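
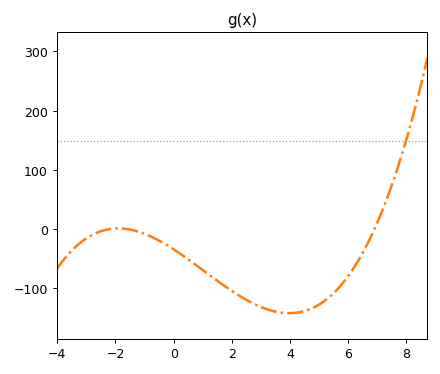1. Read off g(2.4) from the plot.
-120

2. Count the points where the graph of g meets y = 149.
1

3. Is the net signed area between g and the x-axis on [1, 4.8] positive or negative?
negative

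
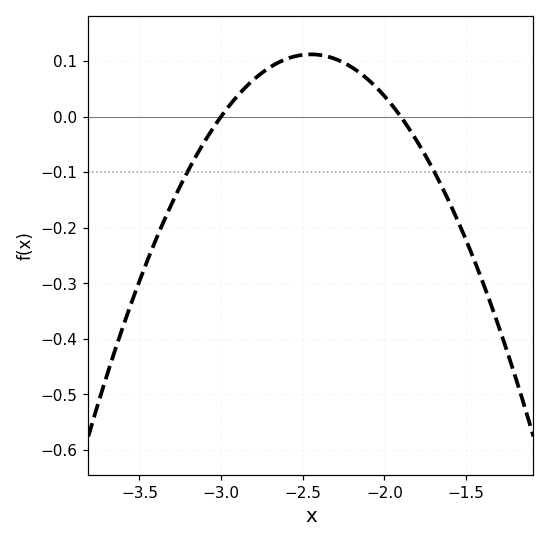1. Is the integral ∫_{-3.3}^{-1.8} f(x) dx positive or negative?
positive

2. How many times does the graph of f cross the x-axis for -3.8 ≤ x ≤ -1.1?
2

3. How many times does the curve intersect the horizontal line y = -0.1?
2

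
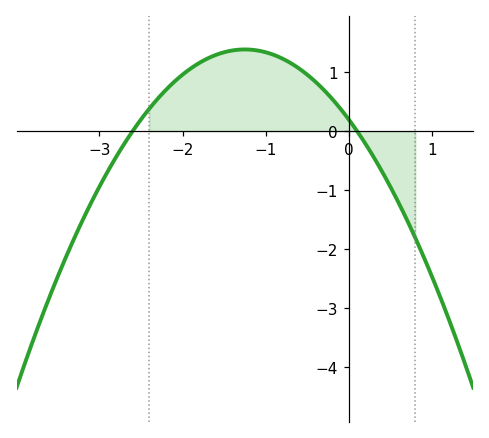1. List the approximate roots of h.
-2.6, 0.1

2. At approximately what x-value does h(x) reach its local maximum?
-1.25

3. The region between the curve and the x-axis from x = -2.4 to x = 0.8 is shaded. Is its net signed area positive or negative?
positive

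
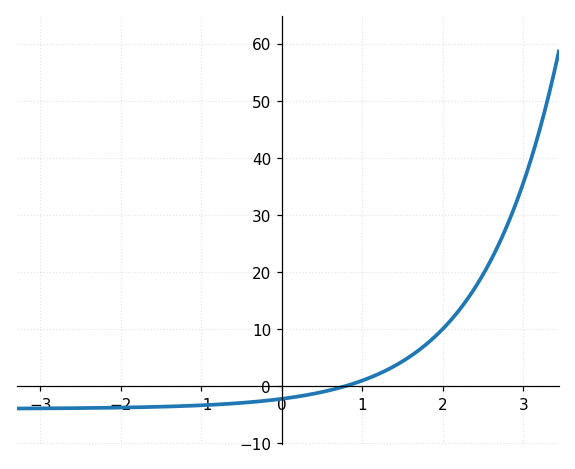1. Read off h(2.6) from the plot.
22.2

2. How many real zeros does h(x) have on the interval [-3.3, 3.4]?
1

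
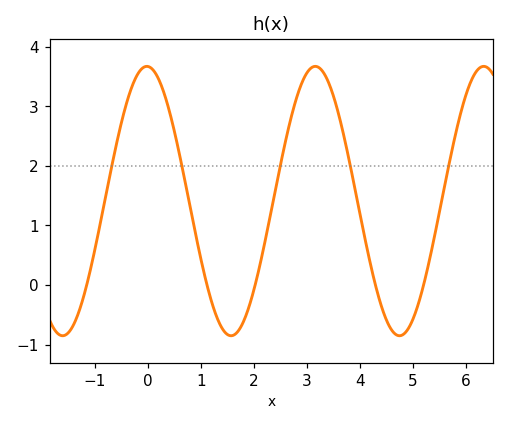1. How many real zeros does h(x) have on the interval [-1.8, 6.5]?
5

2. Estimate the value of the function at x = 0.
3.67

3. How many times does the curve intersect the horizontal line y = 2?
5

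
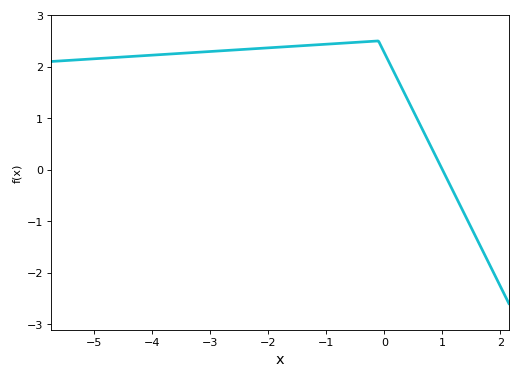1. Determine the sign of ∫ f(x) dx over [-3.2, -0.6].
positive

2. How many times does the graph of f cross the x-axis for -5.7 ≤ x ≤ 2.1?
1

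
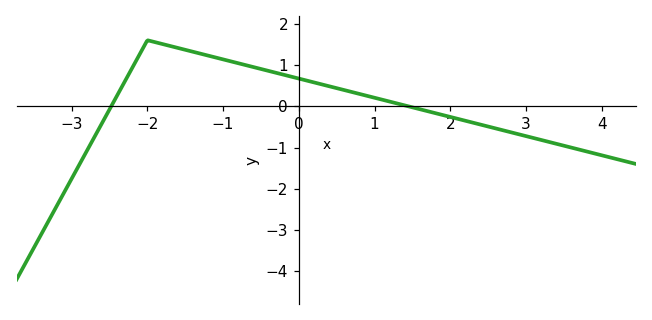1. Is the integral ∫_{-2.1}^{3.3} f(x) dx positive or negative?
positive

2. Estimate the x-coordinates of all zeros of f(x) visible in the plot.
-2.4, 1.4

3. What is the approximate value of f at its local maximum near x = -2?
1.6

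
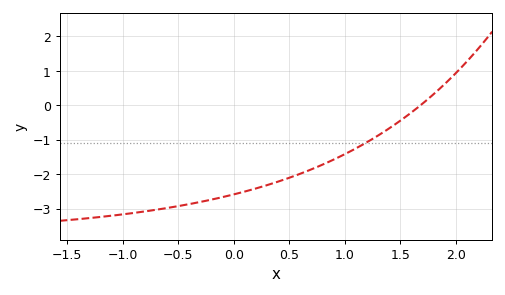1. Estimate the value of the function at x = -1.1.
-3.21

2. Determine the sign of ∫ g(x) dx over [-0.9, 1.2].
negative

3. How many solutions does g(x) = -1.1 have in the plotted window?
1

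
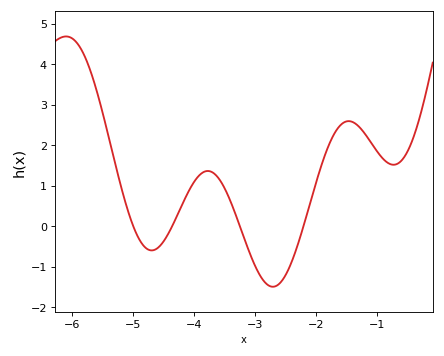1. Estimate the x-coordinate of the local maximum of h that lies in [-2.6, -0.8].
-1.5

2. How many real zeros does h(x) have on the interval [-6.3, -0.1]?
4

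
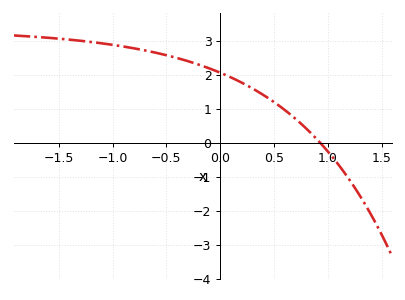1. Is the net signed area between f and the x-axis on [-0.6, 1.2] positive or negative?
positive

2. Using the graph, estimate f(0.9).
0.092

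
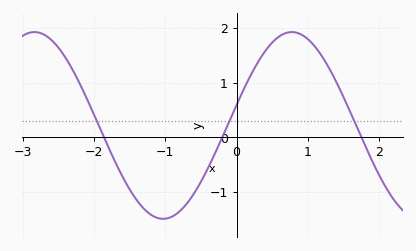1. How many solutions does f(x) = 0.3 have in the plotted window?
3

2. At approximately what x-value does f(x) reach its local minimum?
-1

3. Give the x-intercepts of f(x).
-1.9, -0.2, 1.8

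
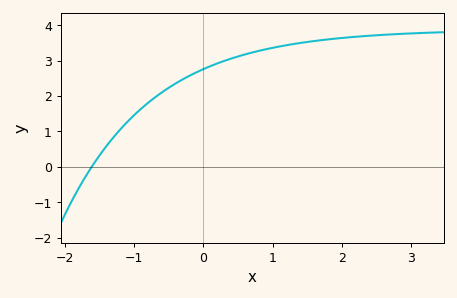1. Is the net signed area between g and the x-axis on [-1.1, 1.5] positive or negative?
positive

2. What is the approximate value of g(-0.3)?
2.5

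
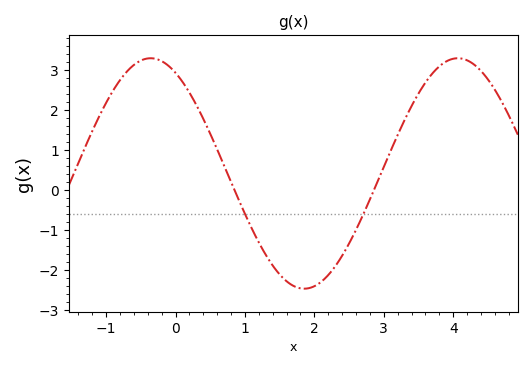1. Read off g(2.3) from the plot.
-1.9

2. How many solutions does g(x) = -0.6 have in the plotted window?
2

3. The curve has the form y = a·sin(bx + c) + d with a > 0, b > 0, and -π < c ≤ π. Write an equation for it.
y = 2.88sin(1.42x + 2.08) + 0.42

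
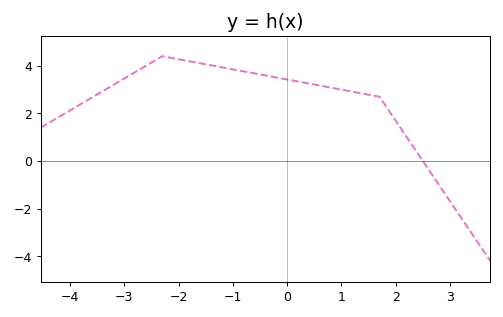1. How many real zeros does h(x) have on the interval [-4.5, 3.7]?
1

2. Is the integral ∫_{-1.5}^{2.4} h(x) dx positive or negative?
positive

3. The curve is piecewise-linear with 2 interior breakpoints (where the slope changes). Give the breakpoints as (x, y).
(-2.3, 4.4); (1.7, 2.7)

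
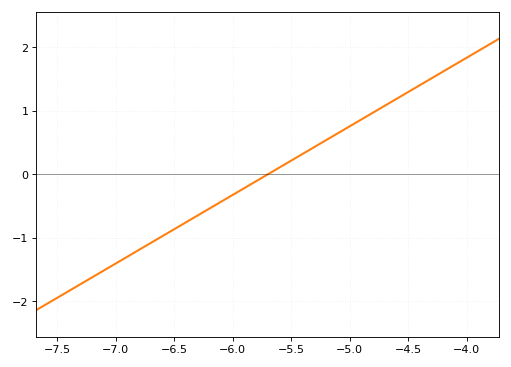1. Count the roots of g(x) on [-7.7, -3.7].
1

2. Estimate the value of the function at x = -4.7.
1.08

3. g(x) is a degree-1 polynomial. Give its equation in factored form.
y = 1.08(x + 5.7)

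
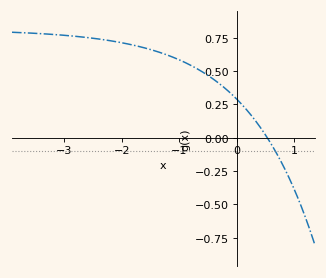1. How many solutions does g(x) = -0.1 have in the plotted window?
1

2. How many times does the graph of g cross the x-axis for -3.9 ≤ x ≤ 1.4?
1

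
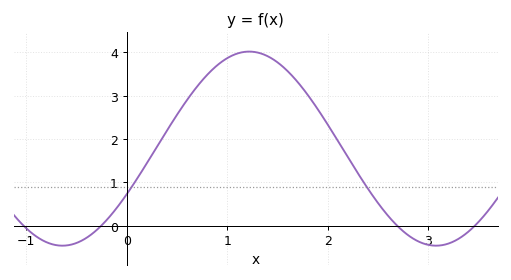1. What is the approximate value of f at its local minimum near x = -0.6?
-0.46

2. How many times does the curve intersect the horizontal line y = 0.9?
2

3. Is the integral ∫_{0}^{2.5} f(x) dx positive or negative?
positive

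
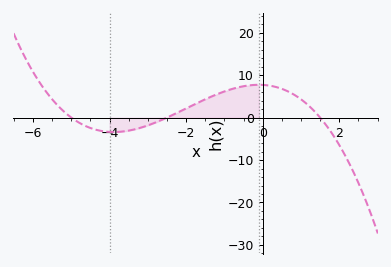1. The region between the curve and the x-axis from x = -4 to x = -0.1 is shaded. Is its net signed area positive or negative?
positive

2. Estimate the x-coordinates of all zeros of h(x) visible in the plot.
-5, -2.5, 1.5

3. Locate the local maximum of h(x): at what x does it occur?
-0.108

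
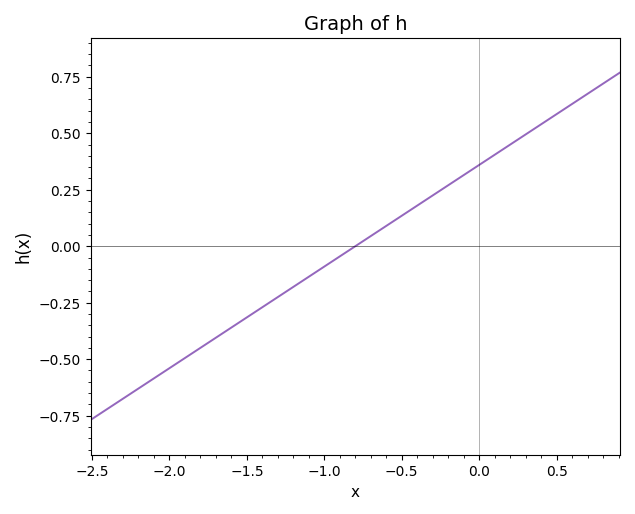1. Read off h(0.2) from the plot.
0.45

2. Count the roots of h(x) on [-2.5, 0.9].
1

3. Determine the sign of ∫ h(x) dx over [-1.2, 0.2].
positive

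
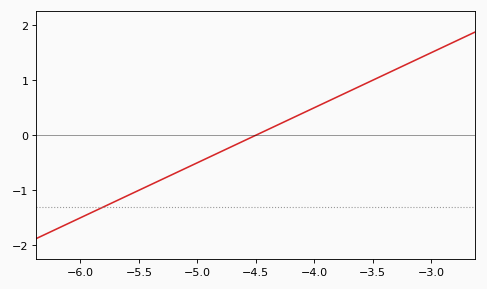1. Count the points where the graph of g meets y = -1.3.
1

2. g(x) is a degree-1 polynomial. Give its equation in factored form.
y = 1(x + 4.5)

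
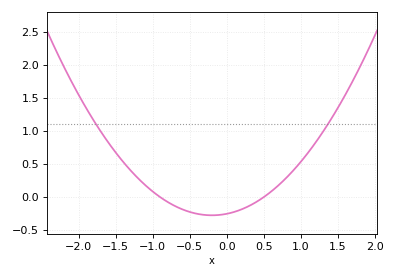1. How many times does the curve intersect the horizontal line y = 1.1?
2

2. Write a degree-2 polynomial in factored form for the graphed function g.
y = 0.56(x + 0.9)(x - 0.5)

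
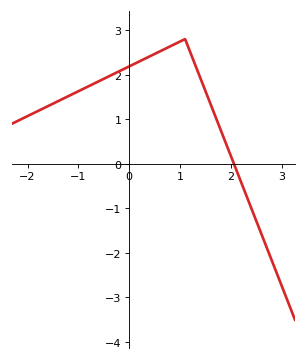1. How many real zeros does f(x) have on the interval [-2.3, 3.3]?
1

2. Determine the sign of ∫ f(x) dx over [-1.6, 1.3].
positive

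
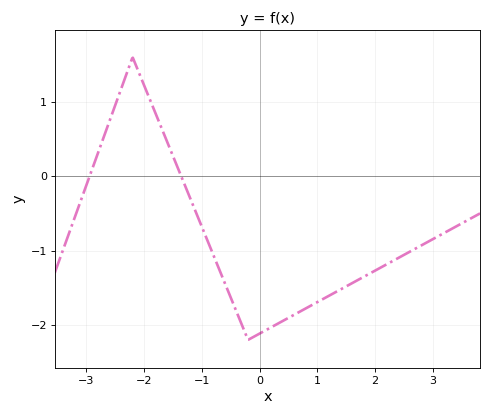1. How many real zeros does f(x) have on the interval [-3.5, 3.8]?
2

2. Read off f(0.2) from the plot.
-2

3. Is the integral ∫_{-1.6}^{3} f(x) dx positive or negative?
negative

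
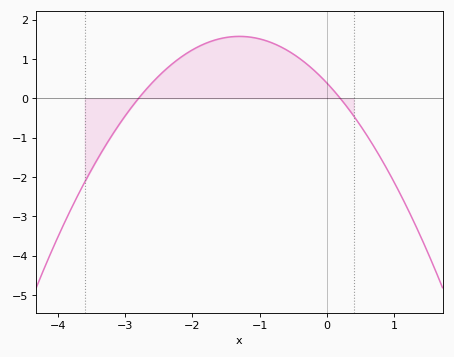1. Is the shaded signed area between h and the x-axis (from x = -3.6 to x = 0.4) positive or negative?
positive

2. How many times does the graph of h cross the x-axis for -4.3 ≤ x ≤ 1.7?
2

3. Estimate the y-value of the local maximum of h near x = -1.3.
1.57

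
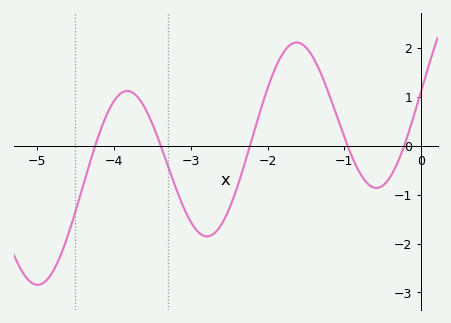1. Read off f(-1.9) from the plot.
1.6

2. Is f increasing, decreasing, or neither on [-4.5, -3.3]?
neither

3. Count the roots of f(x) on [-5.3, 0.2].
5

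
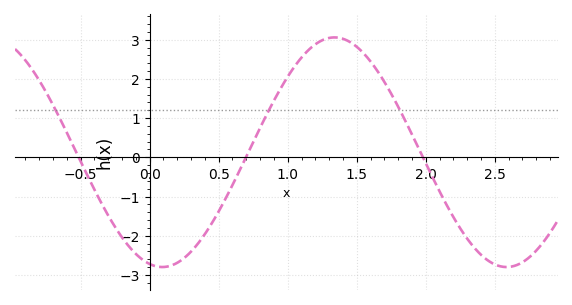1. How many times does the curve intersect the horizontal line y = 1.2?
3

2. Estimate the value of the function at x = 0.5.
-1.4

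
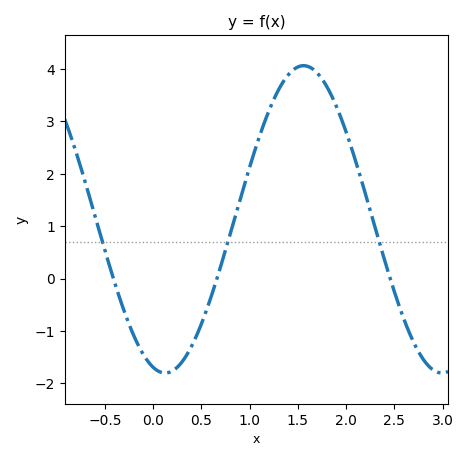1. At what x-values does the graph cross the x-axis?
-0.4, 0.7, 2.5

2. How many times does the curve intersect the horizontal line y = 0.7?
3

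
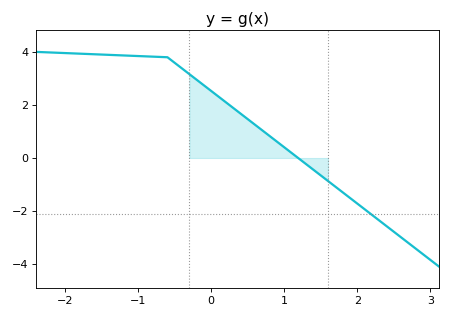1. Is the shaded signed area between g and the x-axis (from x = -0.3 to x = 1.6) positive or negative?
positive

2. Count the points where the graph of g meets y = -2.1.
1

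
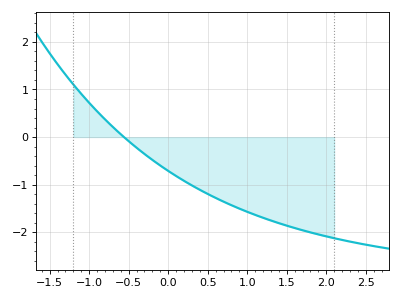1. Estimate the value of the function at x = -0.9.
0.542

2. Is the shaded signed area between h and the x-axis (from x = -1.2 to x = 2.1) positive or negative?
negative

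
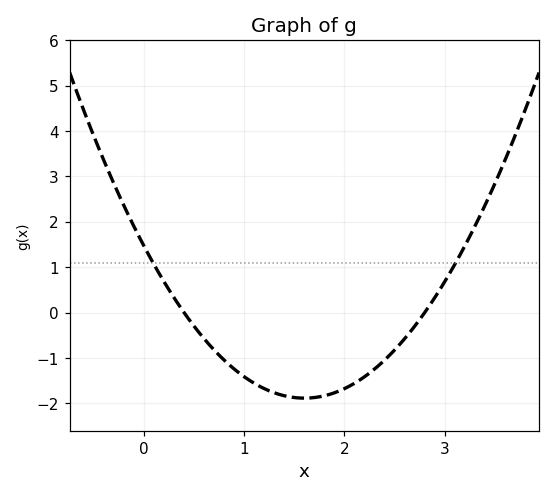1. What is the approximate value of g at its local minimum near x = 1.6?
-1.9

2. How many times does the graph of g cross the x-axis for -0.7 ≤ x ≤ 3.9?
2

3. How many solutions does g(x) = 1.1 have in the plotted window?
2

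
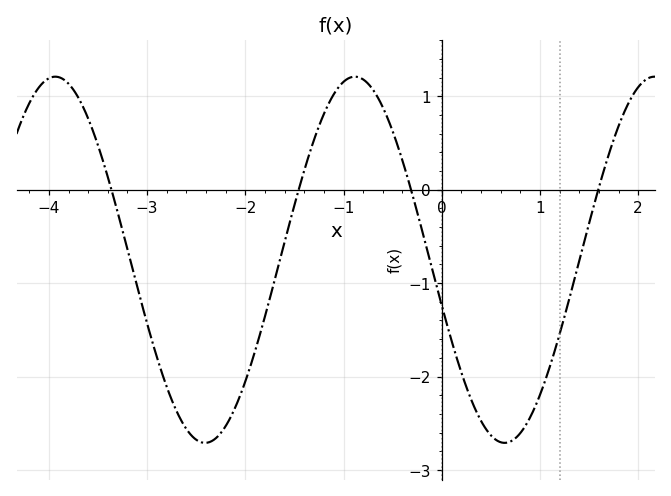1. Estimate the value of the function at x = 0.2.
-2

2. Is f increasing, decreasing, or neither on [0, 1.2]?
neither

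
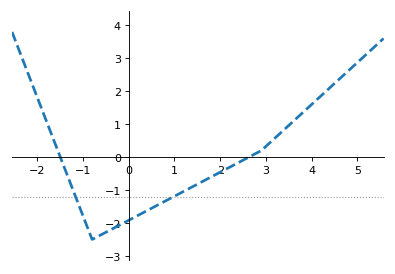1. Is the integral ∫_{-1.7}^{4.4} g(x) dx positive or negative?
negative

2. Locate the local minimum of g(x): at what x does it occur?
-0.8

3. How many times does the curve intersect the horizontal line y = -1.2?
2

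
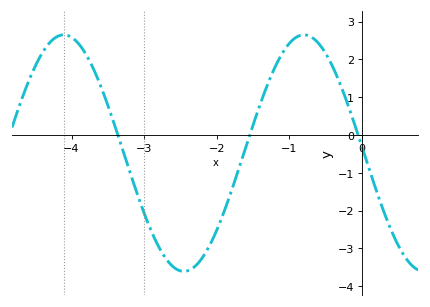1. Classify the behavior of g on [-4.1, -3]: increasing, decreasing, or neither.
decreasing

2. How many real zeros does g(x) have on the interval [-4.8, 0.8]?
3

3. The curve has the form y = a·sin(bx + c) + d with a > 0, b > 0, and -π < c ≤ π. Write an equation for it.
y = 3.13sin(1.9x + 3.1) - 0.48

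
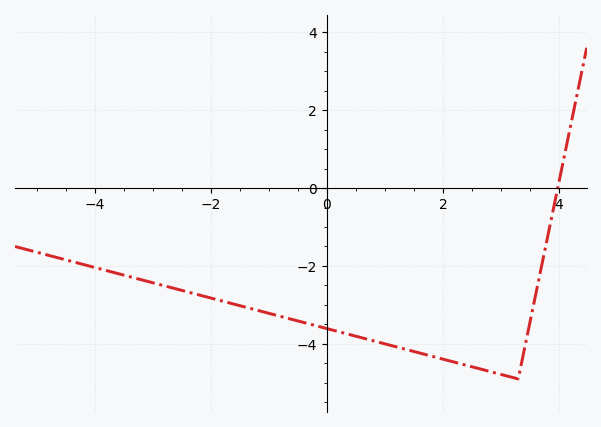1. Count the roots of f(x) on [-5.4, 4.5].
1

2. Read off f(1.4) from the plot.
-4.2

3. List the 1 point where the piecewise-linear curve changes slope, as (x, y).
(3.3, -4.9)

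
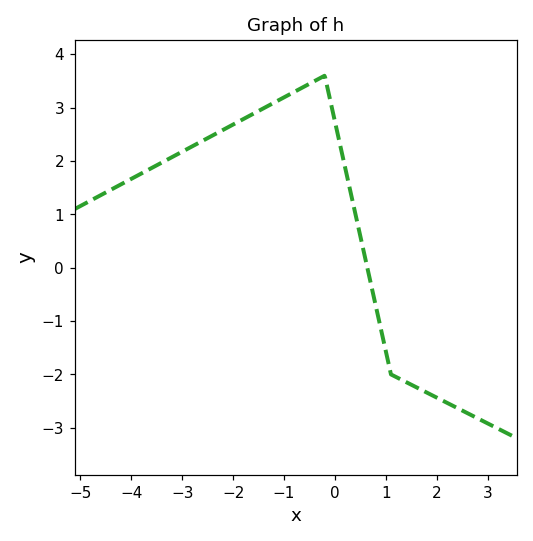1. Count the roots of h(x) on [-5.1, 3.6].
1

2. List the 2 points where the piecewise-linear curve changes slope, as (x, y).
(-0.2, 3.6); (1.1, -2)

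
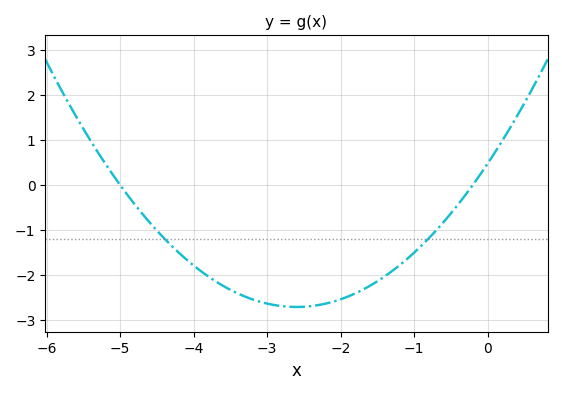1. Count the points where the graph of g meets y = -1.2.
2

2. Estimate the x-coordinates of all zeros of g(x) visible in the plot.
-5, -0.2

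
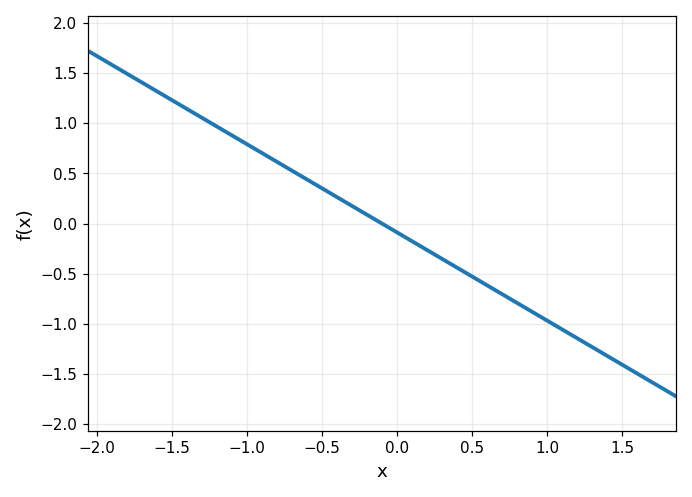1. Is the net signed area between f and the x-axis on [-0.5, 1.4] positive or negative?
negative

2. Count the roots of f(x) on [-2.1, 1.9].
1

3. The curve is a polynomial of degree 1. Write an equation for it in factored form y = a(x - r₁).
y = -0.88(x + 0.1)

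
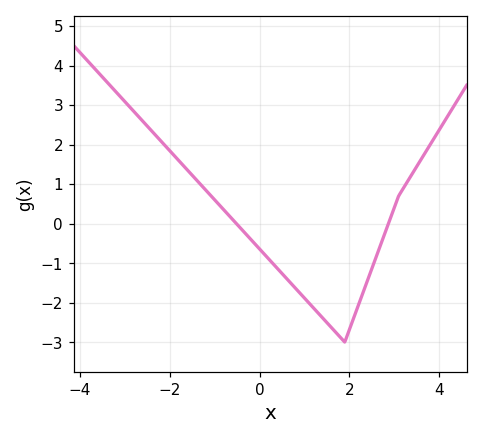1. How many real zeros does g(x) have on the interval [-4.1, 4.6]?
2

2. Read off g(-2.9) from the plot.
2.96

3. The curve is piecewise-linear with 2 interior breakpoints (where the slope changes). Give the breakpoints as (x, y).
(1.9, -3); (3.1, 0.7)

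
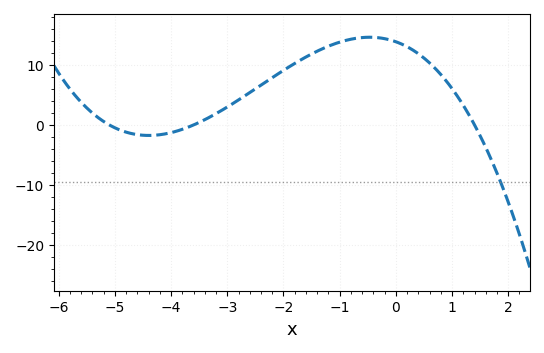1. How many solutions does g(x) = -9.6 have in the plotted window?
1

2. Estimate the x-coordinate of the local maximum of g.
-0.469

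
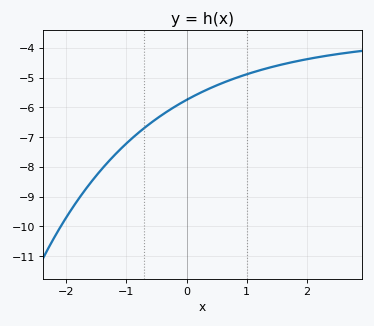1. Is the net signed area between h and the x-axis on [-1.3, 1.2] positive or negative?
negative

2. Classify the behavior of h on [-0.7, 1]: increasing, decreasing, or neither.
increasing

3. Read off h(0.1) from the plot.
-5.64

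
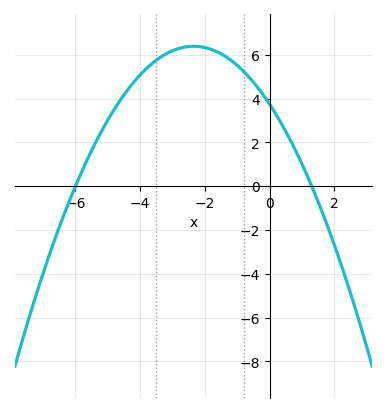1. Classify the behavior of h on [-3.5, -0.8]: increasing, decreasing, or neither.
neither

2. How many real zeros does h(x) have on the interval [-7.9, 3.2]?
2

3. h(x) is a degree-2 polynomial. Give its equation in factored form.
y = -0.48(x + 6)(x - 1.3)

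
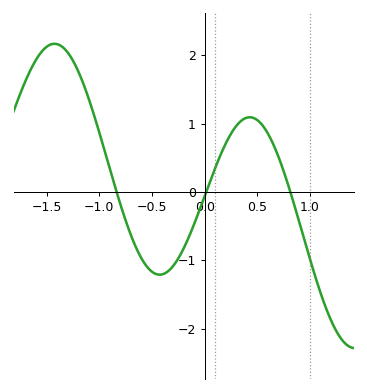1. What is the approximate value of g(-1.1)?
1.4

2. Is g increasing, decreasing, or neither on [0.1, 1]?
neither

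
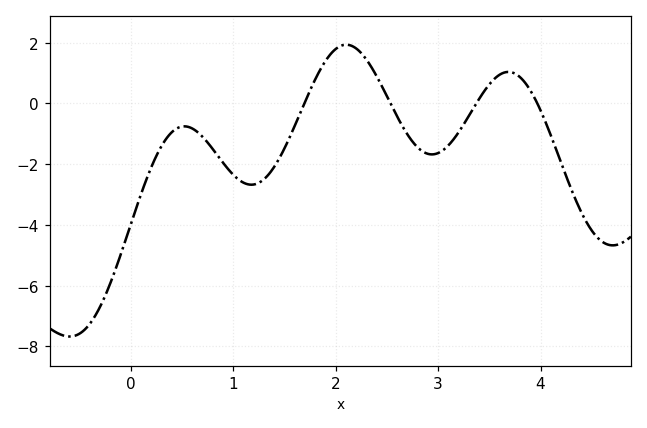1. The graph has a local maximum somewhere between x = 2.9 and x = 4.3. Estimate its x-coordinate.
3.7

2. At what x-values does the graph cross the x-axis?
1.7, 2.5, 3.4, 4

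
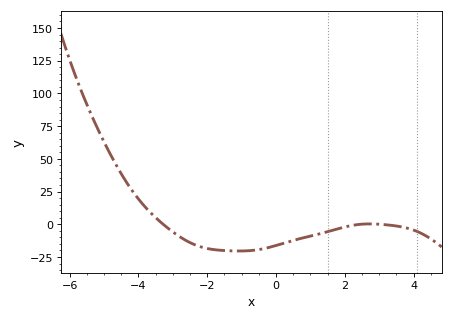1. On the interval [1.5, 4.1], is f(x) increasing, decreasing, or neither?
neither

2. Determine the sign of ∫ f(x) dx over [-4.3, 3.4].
negative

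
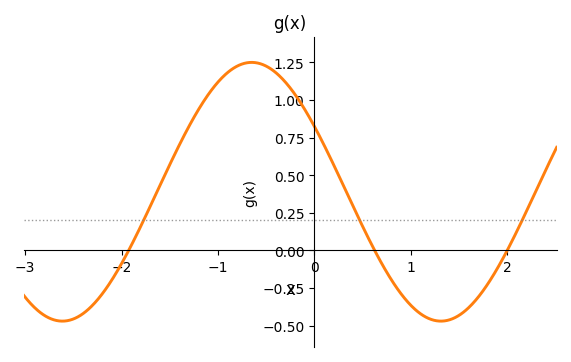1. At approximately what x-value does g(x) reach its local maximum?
-0.6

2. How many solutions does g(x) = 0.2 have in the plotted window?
3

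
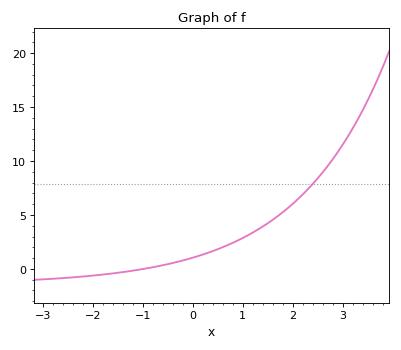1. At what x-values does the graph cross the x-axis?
-1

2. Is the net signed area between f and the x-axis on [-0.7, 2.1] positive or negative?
positive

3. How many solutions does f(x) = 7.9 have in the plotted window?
1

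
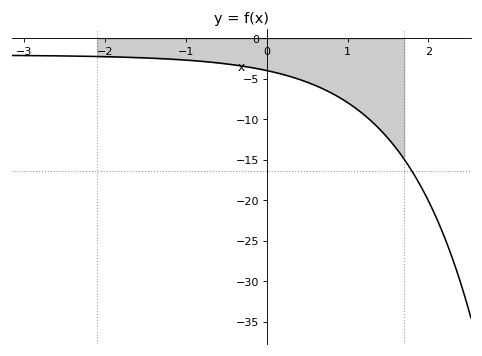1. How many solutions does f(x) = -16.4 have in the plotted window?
1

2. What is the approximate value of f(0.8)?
-6.74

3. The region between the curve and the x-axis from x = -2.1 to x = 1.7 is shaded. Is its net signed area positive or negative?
negative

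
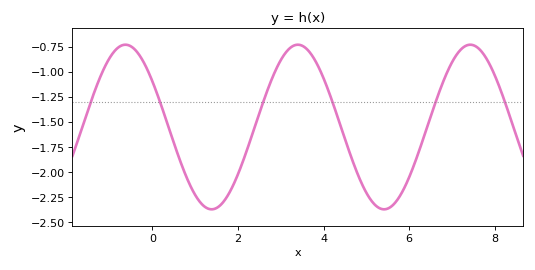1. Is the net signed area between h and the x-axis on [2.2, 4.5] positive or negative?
negative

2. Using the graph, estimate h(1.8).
-2.2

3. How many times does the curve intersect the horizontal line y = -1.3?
6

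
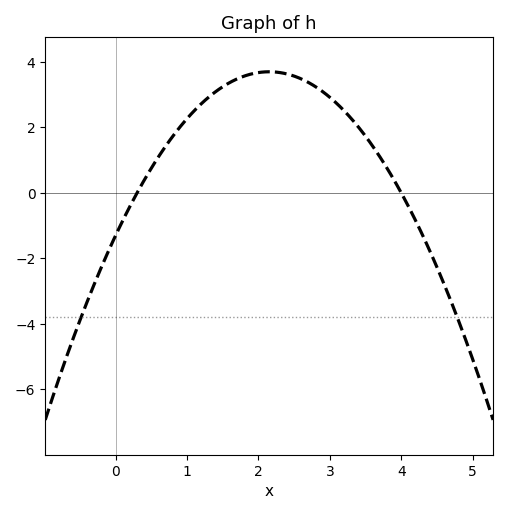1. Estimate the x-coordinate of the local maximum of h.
2.1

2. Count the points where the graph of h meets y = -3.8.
2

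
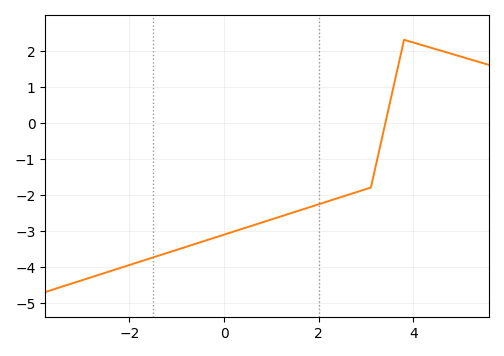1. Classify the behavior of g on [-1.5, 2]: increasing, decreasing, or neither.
increasing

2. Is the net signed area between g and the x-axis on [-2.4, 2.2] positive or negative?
negative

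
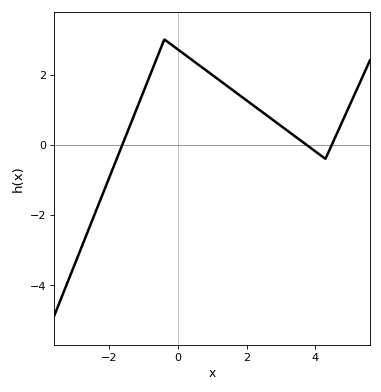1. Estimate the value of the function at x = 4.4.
-0.184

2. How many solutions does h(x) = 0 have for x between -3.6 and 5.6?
3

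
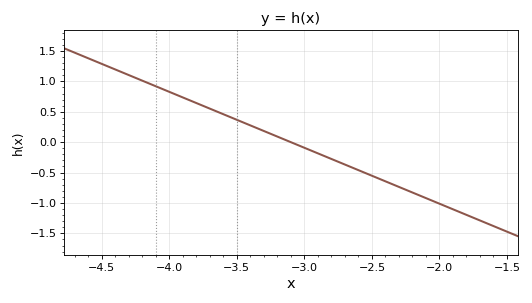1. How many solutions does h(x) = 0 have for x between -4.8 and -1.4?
1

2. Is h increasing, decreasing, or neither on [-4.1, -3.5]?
decreasing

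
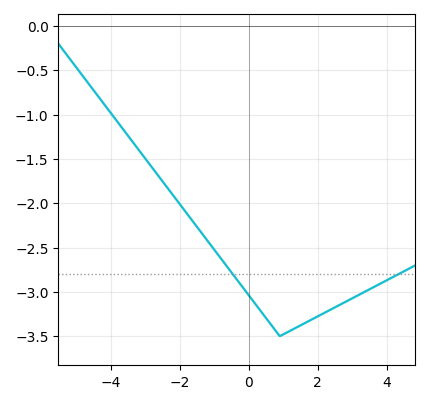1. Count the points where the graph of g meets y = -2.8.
2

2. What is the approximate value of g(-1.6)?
-2.21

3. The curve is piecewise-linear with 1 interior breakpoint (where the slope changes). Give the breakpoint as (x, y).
(0.9, -3.5)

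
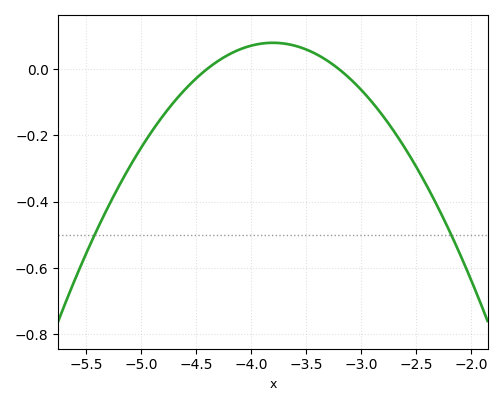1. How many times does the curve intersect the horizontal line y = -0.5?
2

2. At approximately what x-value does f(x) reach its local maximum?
-3.8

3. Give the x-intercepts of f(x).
-4.4, -3.2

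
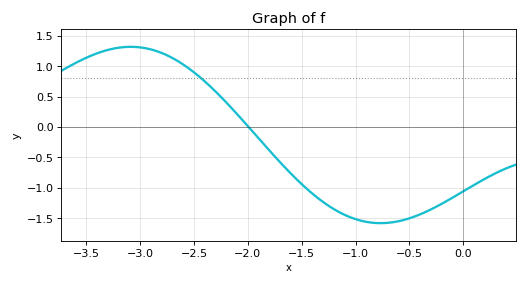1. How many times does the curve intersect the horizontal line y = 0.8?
1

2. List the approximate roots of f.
-1.99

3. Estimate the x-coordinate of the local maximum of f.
-3.09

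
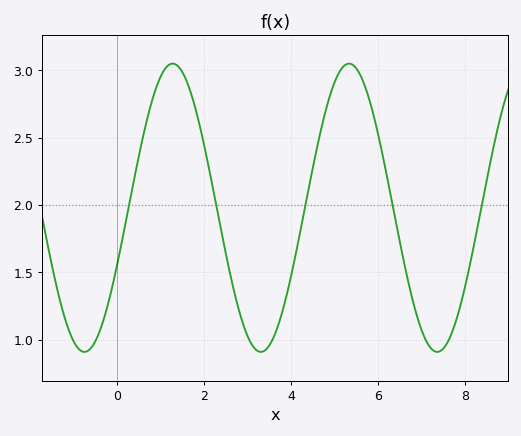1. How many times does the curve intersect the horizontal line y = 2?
5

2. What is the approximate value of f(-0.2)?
1.27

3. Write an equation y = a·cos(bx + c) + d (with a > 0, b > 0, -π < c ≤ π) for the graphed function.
y = 1.07cos(1.55x - 1.99) + 1.98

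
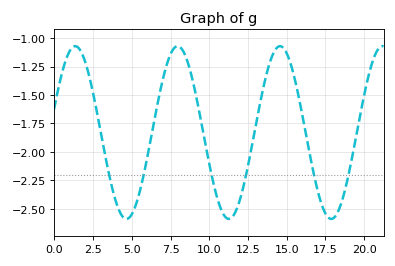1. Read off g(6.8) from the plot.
-1.48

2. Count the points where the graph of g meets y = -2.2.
6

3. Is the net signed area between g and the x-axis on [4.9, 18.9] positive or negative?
negative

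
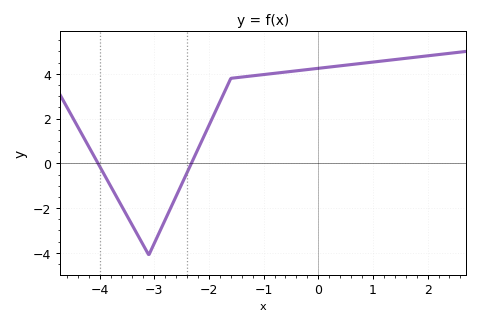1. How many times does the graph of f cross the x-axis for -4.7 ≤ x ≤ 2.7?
2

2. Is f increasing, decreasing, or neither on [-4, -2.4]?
neither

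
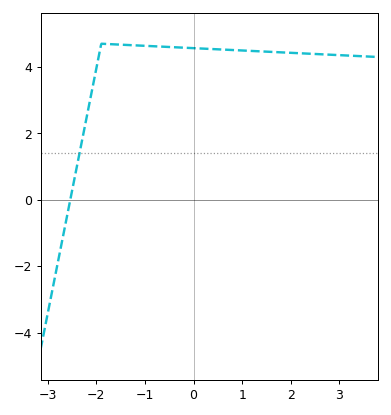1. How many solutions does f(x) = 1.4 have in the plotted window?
1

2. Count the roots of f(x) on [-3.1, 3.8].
1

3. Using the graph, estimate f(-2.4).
1.01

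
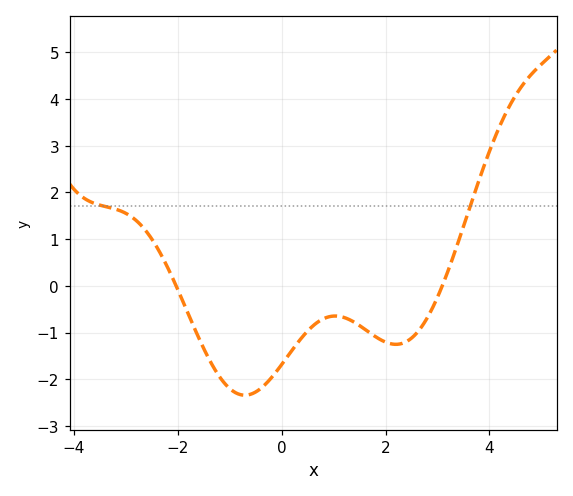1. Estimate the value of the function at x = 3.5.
1.27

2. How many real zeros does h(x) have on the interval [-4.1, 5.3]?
2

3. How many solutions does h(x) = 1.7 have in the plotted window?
2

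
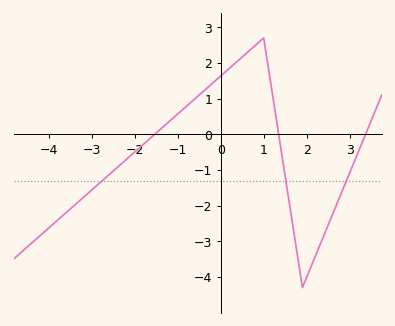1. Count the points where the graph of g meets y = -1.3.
3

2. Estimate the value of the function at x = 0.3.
2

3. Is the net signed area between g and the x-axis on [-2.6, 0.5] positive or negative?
positive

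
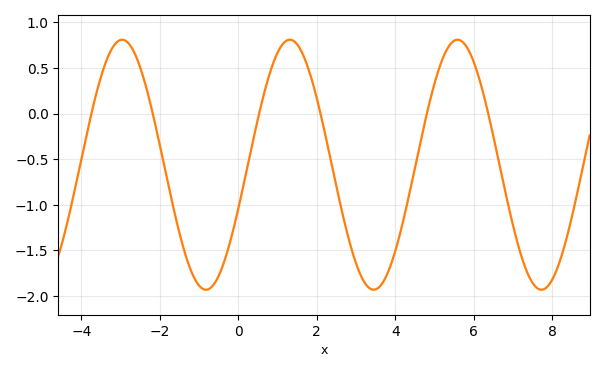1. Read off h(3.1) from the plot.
-1.75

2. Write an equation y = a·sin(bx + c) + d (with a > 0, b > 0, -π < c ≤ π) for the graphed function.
y = 1.37sin(1.5x - 0.36) - 0.56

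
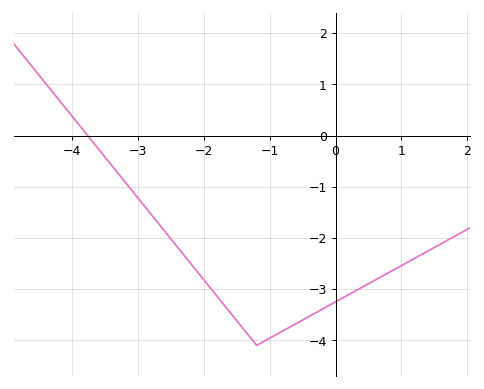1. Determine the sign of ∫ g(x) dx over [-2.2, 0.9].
negative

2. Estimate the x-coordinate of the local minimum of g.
-1.2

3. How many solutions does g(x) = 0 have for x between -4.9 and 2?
1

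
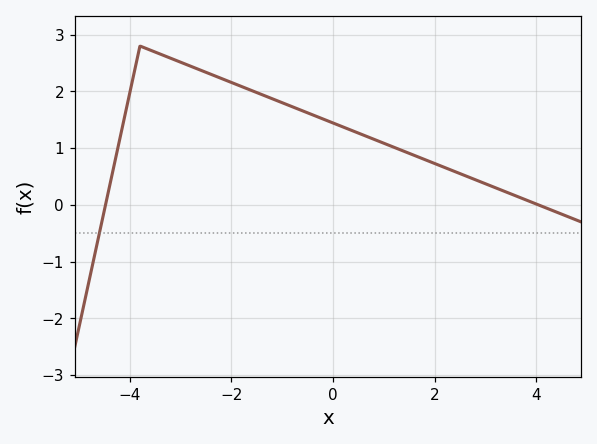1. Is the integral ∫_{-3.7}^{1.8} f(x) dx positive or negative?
positive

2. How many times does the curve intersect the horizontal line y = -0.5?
1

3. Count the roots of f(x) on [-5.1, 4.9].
2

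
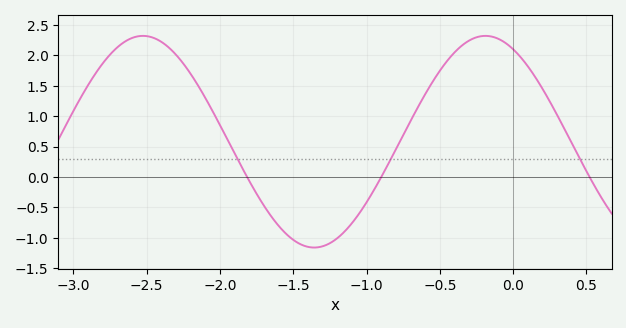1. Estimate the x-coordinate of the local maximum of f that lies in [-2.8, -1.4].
-2.5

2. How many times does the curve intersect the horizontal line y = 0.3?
3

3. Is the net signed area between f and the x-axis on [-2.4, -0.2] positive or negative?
positive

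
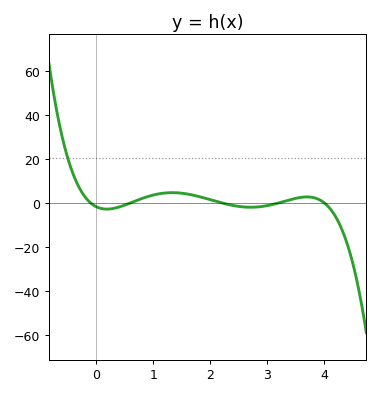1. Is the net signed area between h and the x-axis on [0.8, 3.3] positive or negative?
positive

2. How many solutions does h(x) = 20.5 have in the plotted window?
1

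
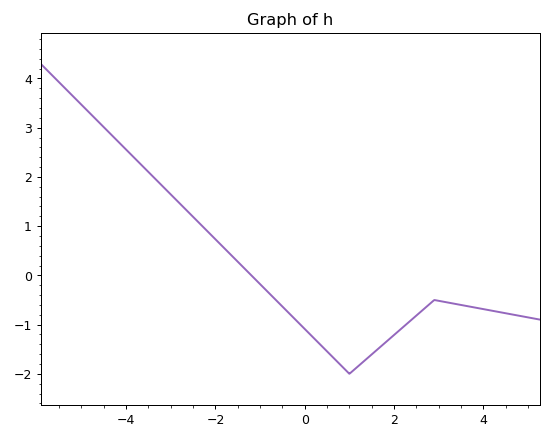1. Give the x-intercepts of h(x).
-1.2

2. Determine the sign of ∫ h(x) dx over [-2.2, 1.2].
negative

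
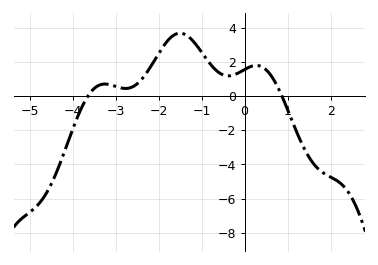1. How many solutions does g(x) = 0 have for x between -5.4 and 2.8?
2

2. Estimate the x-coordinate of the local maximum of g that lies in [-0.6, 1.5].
0.273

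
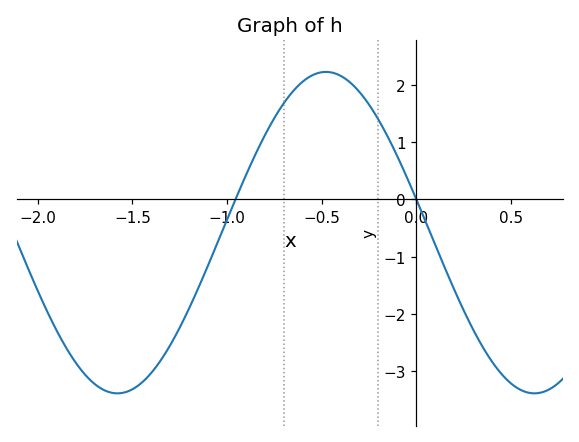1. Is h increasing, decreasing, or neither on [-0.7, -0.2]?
neither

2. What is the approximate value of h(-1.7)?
-3.2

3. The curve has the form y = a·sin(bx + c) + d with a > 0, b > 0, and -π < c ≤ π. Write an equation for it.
y = 2.81sin(2.9x + 2.9) - 0.58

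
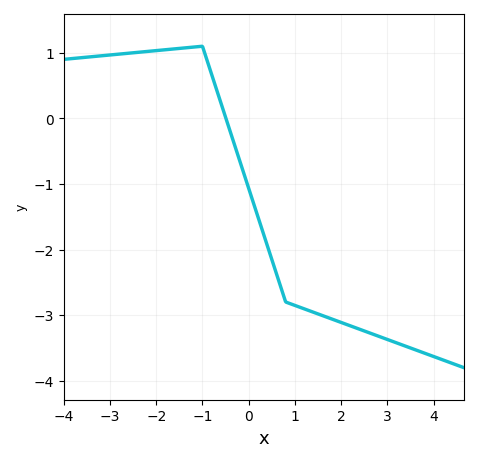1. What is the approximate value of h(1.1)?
-2.9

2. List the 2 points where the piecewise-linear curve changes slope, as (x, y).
(-1, 1.1); (0.8, -2.8)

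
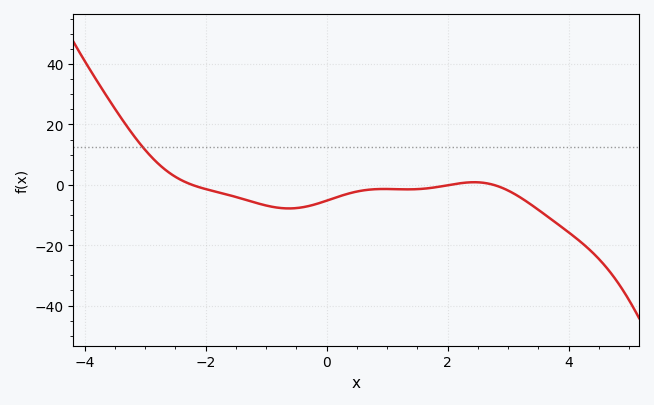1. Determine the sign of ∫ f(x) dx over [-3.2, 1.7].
negative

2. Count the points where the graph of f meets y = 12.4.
1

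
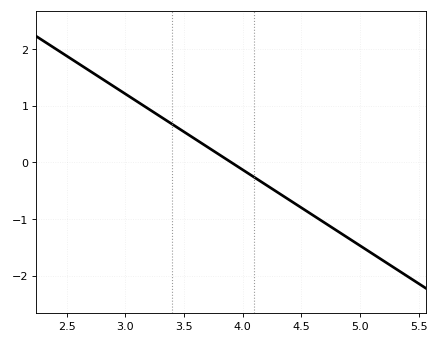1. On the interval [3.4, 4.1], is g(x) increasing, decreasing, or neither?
decreasing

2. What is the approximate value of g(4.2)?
-0.4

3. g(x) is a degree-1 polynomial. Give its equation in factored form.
y = -1.34(x - 3.9)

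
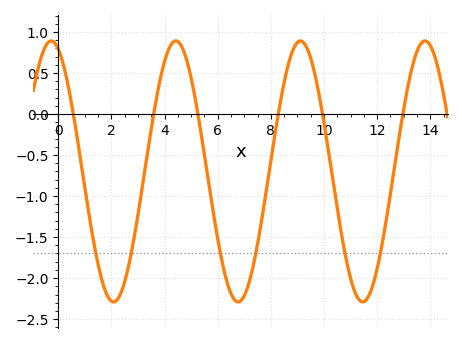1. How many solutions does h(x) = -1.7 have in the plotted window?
6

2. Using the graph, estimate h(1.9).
-2.25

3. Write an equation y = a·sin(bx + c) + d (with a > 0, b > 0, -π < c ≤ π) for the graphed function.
y = 1.59sin(1.3x + 1.9) - 0.7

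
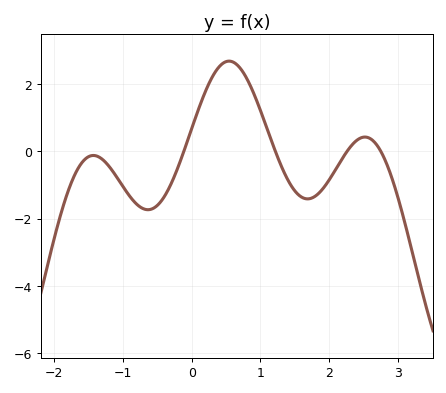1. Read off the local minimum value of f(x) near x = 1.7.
-1.4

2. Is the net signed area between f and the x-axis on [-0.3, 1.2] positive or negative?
positive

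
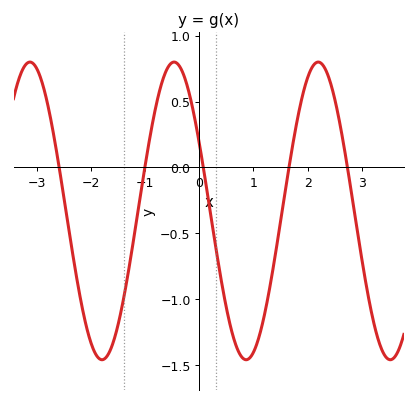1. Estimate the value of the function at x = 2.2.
0.8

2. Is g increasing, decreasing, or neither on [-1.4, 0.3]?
neither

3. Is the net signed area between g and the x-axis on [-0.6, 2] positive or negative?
negative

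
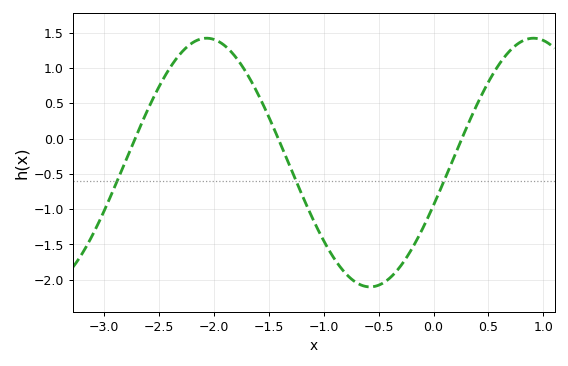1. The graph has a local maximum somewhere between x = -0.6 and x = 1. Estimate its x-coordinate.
0.91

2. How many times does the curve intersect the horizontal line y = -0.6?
3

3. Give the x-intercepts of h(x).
-2.72, -1.42, 0.258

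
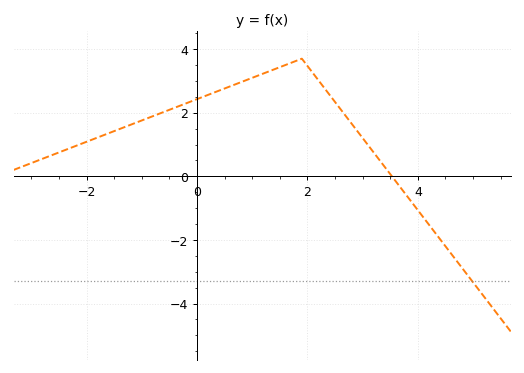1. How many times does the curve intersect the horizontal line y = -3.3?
1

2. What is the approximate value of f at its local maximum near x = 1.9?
3.6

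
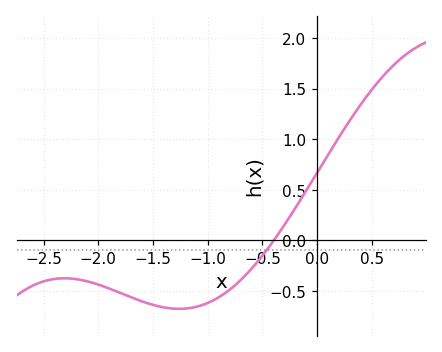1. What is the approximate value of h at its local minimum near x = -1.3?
-0.677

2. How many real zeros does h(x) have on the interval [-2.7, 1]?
1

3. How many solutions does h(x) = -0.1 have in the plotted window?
1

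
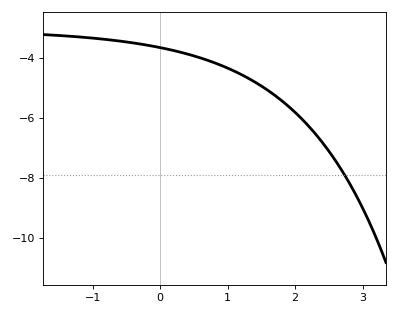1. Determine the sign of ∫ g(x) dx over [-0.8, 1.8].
negative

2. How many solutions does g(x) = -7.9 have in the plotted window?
1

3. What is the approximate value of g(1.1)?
-4.44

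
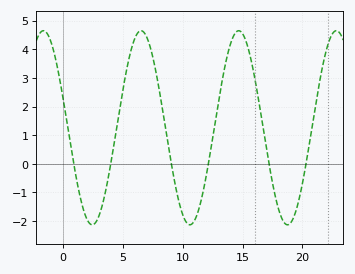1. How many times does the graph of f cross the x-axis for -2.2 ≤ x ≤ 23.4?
6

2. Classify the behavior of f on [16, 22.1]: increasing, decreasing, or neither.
neither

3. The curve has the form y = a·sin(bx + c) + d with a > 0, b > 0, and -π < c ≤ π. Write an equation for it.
y = 3.39sin(0.77x + 2.84) + 1.26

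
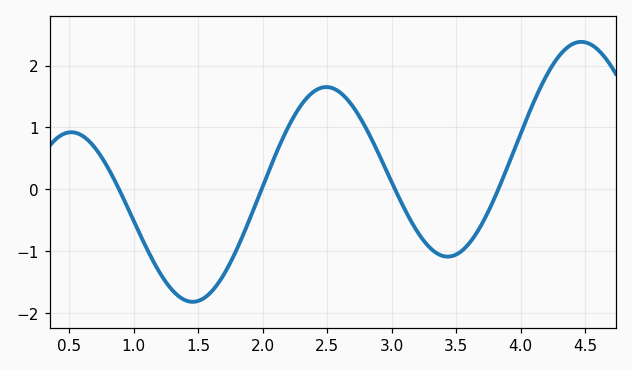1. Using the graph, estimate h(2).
0.045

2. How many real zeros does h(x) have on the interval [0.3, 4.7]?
4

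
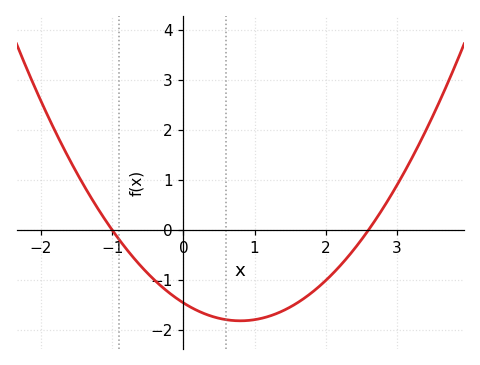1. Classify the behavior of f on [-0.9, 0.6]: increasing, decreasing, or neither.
decreasing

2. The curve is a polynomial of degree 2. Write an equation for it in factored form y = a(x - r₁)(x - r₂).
y = 0.56(x + 1)(x - 2.6)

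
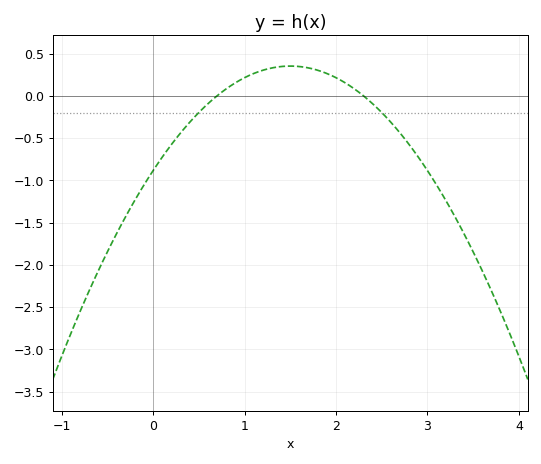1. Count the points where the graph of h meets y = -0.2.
2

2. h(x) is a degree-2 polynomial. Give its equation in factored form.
y = -0.55(x - 0.7)(x - 2.3)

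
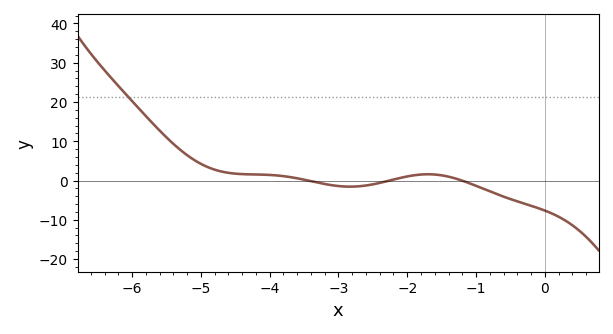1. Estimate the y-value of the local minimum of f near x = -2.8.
-1.56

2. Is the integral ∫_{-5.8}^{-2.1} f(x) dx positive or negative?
positive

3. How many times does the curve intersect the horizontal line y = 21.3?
1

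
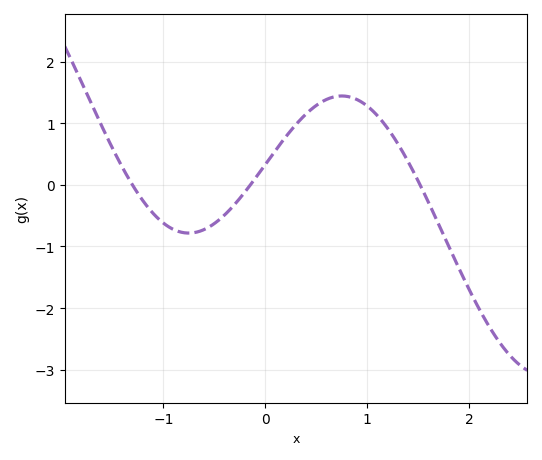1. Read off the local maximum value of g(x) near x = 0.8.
1.4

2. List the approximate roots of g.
-1.3, -0.1, 1.5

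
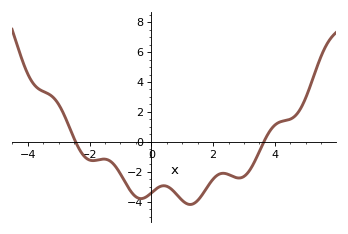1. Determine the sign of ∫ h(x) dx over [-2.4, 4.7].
negative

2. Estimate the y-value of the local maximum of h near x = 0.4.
-3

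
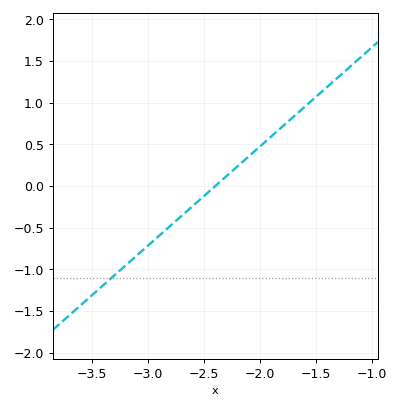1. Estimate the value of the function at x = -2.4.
0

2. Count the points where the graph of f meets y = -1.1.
1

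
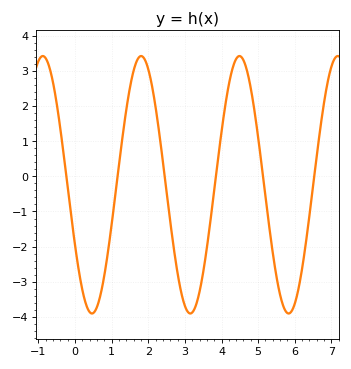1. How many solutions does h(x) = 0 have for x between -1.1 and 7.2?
6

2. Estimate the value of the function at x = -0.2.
-0.318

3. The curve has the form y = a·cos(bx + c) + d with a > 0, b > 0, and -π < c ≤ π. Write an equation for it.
y = 3.66cos(2.34x + 2.06) - 0.24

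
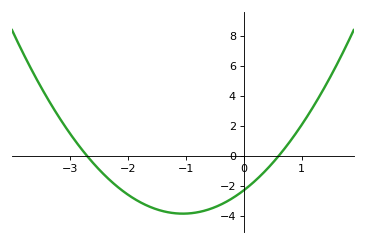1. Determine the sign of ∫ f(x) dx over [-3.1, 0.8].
negative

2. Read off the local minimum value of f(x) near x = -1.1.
-3.84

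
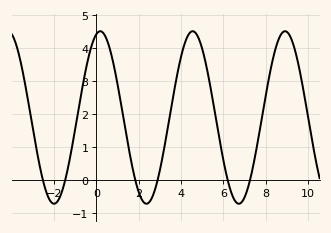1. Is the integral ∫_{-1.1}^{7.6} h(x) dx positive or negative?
positive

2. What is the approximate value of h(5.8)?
1.3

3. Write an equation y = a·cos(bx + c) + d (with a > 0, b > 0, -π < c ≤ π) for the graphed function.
y = 2.61cos(1.4x - 0.27) + 1.9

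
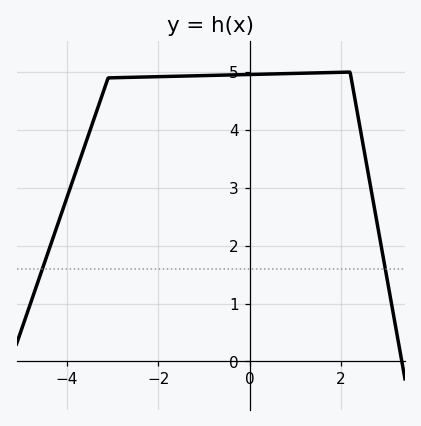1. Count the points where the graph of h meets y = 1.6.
2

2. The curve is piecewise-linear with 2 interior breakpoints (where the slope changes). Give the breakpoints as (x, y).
(-3.1, 4.9); (2.2, 5)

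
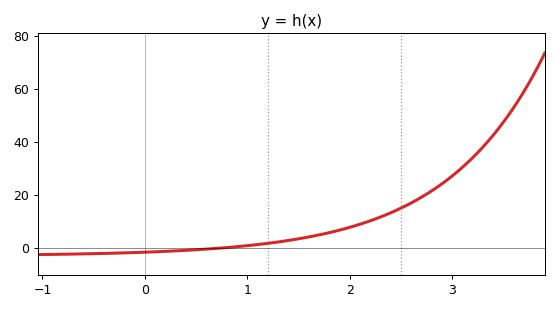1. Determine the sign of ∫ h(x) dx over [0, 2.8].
positive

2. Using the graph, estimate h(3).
27.2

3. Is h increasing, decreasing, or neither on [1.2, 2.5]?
increasing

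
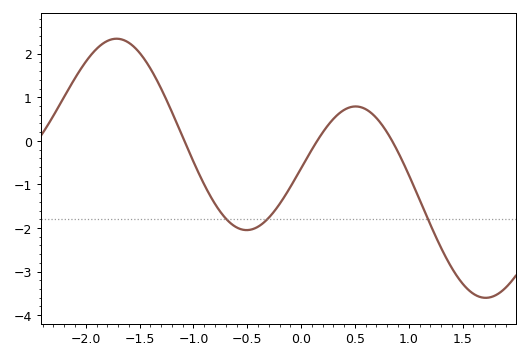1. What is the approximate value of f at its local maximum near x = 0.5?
0.8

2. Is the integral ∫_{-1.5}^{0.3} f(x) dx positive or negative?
negative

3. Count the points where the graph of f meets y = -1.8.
3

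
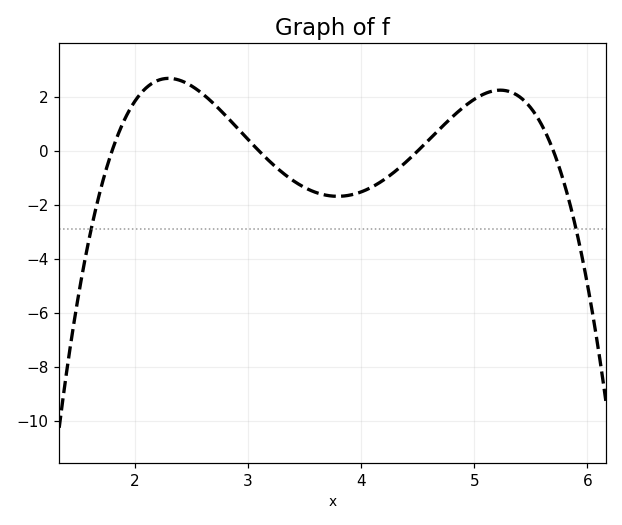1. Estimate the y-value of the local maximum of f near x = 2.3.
2.6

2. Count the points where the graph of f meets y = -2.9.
2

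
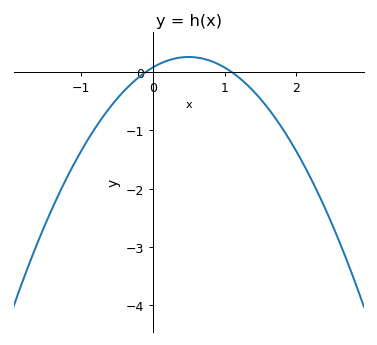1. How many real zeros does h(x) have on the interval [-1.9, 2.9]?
2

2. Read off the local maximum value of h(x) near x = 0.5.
0.3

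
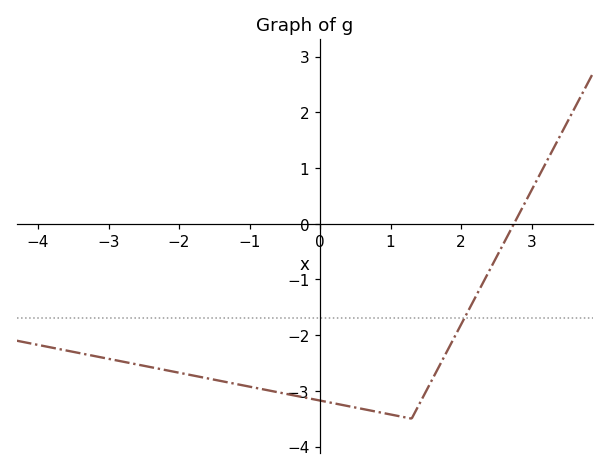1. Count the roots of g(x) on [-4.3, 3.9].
1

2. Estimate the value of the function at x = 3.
0.6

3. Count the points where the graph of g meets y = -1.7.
1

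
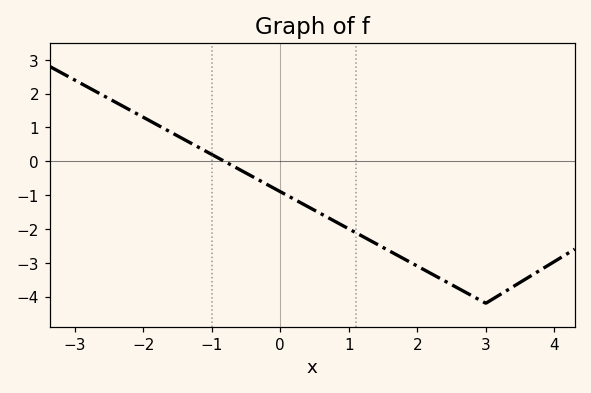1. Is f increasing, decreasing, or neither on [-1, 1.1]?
decreasing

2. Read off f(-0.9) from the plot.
0.1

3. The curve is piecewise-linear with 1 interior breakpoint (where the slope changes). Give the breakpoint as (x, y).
(3, -4.2)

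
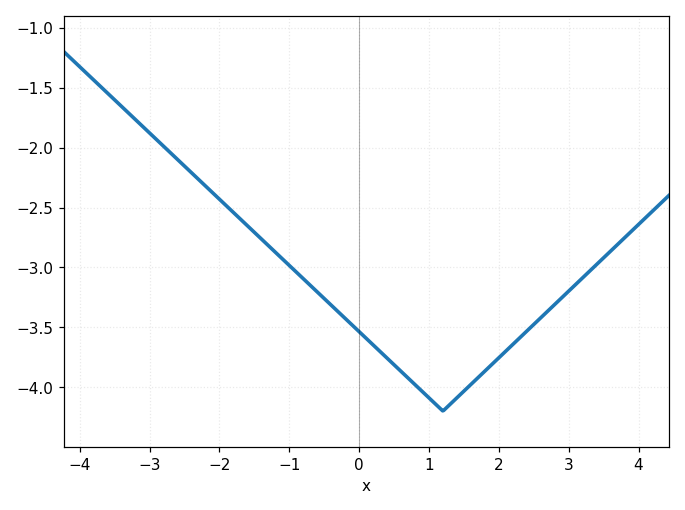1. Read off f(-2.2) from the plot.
-2.3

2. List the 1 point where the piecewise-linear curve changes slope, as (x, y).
(1.2, -4.2)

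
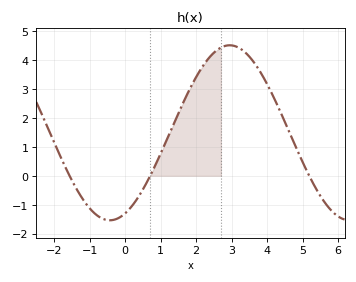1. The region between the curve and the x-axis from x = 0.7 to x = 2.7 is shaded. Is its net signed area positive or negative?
positive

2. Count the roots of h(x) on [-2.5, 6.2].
3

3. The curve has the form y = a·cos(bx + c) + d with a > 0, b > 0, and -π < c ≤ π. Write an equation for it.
y = 3.03cos(0.93x - 2.74) + 1.49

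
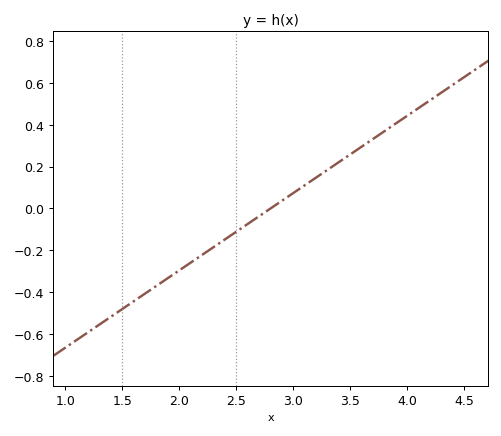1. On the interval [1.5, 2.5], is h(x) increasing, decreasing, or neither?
increasing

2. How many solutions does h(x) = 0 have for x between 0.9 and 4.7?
1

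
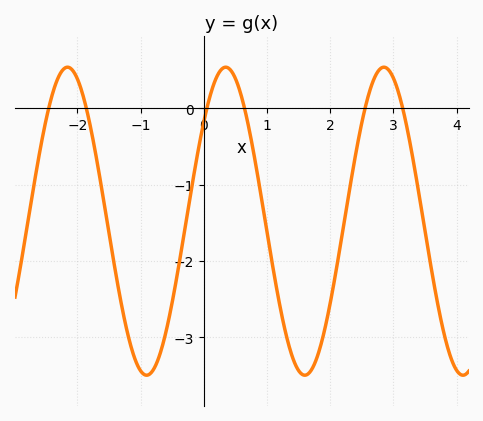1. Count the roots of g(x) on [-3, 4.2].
6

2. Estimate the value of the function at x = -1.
-3.44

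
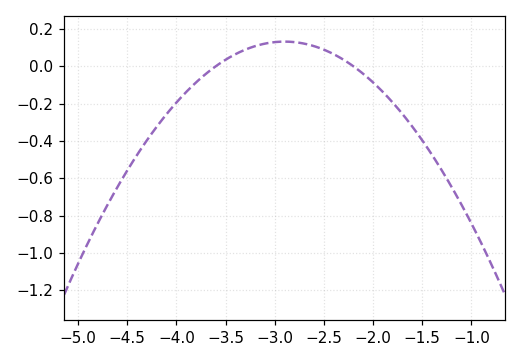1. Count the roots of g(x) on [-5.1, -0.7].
2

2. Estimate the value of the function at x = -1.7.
-0.256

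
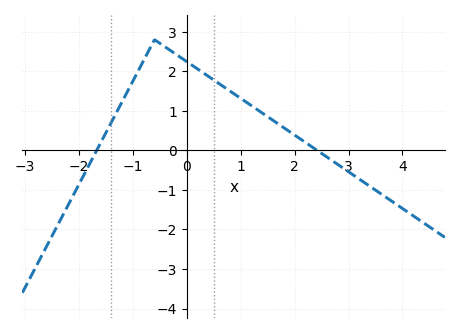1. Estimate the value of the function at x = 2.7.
-0.3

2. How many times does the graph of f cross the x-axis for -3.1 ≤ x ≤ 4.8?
2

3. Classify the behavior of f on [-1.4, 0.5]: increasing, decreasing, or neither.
neither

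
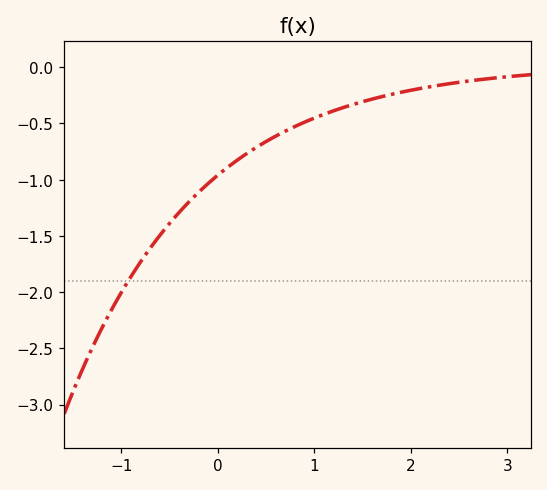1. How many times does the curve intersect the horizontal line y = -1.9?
1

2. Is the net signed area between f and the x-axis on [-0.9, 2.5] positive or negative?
negative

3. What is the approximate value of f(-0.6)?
-1.5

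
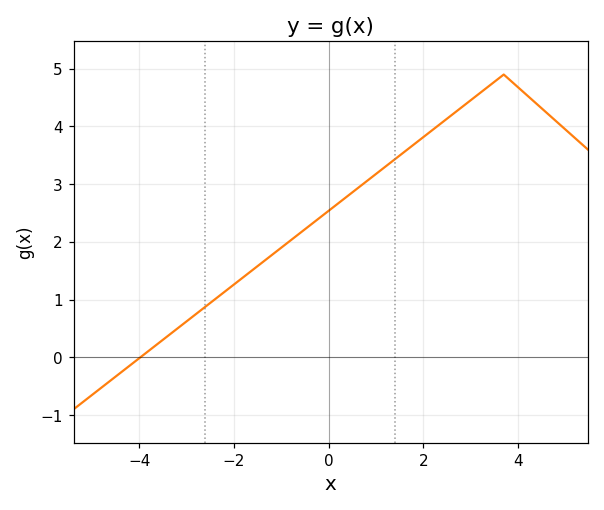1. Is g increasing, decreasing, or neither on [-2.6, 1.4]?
increasing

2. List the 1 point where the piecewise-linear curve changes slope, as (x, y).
(3.7, 4.9)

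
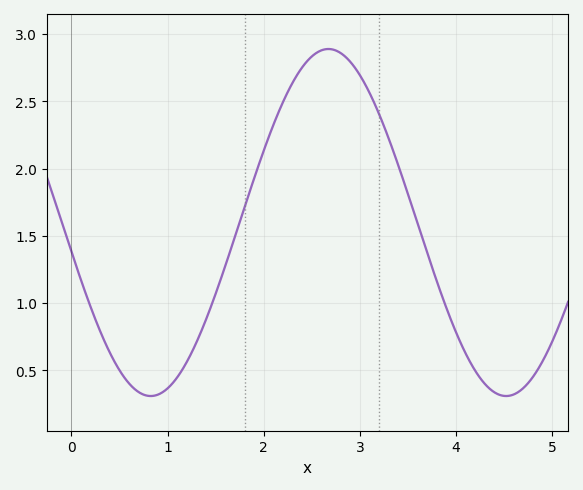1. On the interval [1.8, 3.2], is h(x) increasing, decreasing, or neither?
neither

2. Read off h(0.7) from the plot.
0.35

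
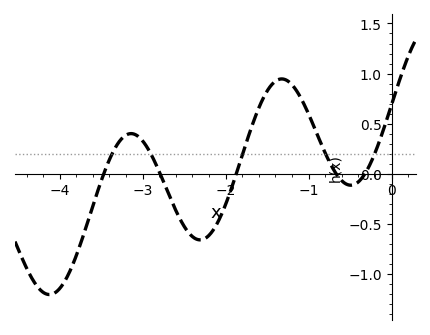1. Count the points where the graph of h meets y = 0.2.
5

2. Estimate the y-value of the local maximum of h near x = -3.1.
0.402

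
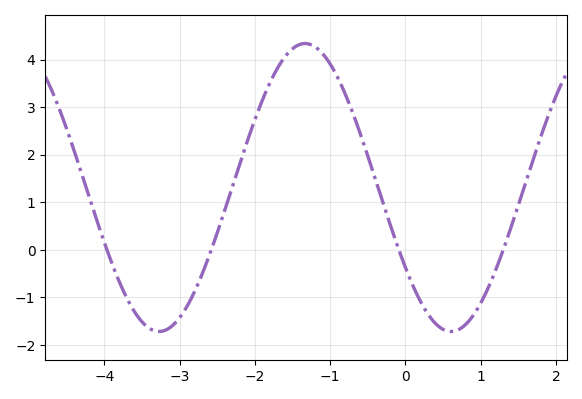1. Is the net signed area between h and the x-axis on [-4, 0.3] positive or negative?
positive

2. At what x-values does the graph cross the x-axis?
-3.97, -2.58, -0.088, 1.3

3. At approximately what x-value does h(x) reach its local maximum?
-1.33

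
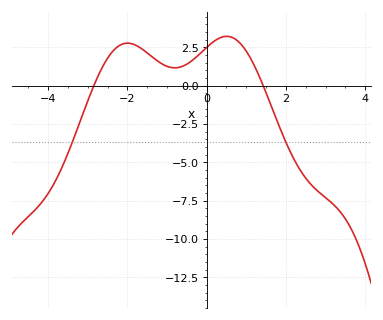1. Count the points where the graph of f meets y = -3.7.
2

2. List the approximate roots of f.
-2.8, 1.4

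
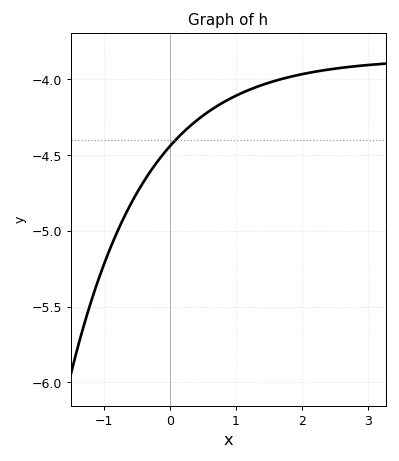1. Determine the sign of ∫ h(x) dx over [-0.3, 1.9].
negative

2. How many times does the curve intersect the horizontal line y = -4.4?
1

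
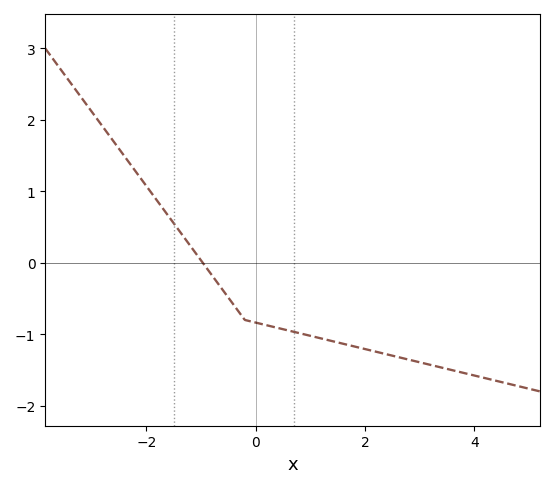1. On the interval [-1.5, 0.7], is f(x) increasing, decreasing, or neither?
decreasing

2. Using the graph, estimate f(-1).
0.032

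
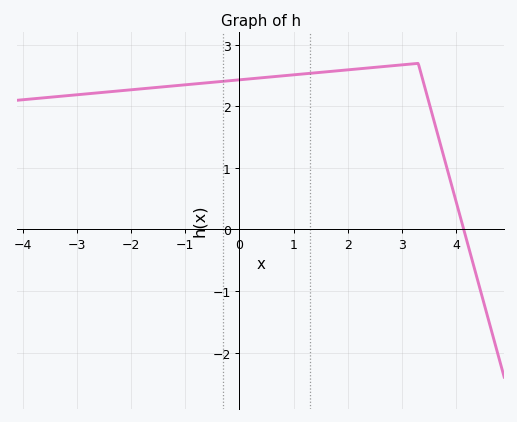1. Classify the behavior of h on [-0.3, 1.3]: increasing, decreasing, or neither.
increasing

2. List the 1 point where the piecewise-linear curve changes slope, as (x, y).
(3.3, 2.7)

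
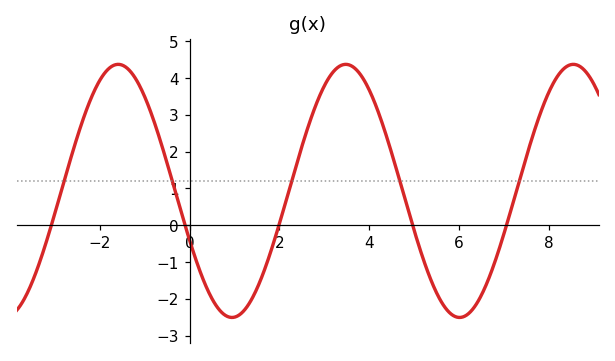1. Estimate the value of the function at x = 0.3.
-1.5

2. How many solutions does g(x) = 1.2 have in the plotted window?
5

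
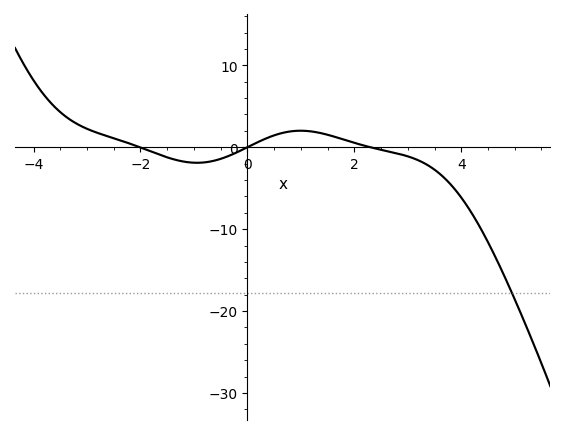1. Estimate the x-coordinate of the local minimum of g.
-1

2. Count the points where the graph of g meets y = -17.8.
1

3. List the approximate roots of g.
-2, 0, 2.2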